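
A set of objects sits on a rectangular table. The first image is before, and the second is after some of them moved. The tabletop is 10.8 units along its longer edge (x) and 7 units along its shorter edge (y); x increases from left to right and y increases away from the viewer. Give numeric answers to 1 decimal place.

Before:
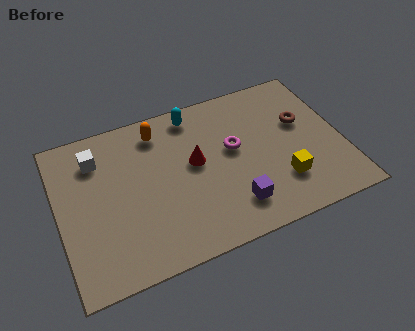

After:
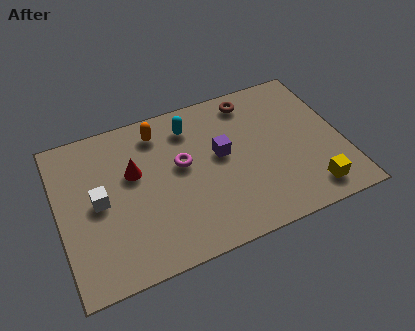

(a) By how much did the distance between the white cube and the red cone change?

-2.3

They were about 3.9 units apart before and 1.6 after — 2.3 units closer together.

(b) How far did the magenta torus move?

2.0

From (6.7, 4.0) to (4.7, 4.0), the magenta torus covered √(2.0² + 0.0²) ≈ 2.0 units.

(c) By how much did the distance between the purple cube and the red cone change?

+0.6

Before: roughly 2.7 units apart; after: 3.3. That's 0.6 units further apart.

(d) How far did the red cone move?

2.3

The red cone moved from about (5.2, 3.9) to (2.9, 4.3), a distance of √(2.3² + 0.4²) ≈ 2.3.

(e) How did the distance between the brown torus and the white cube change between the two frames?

-1.3

They were about 7.9 units apart before and 6.6 after — 1.3 units closer together.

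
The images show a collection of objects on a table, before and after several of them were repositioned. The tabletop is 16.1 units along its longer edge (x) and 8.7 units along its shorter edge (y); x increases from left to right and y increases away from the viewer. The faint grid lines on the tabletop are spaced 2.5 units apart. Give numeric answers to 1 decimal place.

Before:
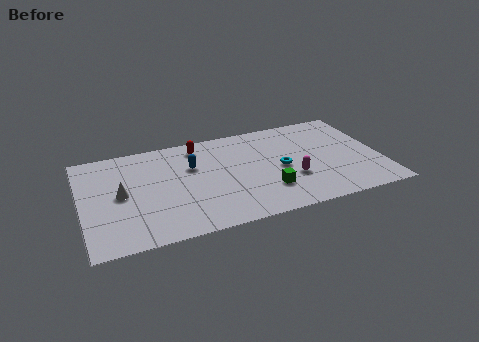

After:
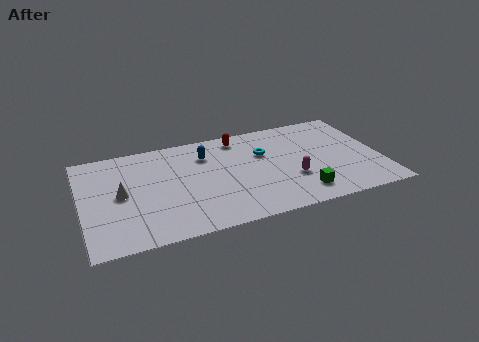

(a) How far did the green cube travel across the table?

1.9

The green cube was near (9.8, 2.4) before and (11.5, 1.6) after, so it travelled √(1.7² + 0.8²) ≈ 1.9 units.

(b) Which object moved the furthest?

the red capsule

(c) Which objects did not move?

the magenta capsule and the white cone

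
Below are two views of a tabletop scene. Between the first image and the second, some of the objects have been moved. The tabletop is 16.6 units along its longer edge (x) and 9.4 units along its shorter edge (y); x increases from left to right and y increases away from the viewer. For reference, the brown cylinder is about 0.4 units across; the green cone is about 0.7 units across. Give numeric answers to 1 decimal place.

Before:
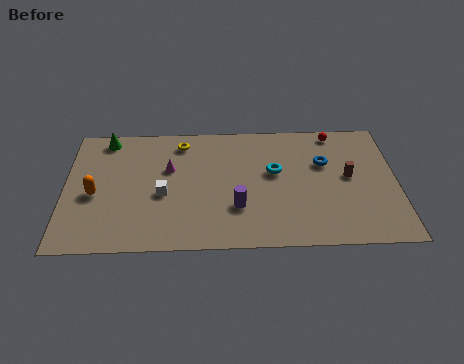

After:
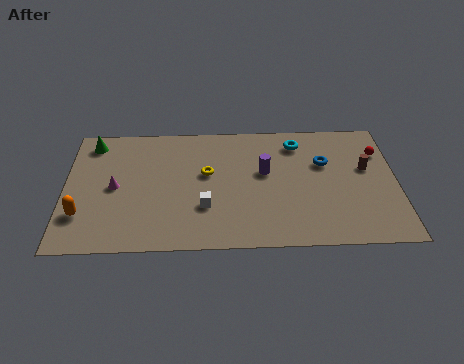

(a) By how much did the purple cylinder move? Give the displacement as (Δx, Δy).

(1.4, 2.6)

The purple cylinder was at about (8.6, 2.9) and moved to about (10.0, 5.5).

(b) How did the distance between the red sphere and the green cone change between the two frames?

+2.9

Before: roughly 11.6 units apart; after: 14.5. That's 2.9 units further apart.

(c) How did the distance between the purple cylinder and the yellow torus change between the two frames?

-2.8

The distance was about 5.7 in the first image and 2.9 in the second, so they moved 2.8 units closer together.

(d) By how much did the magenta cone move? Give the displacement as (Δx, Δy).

(-2.7, -1.3)

The magenta cone started near (5.2, 5.9) and ended near (2.5, 4.6).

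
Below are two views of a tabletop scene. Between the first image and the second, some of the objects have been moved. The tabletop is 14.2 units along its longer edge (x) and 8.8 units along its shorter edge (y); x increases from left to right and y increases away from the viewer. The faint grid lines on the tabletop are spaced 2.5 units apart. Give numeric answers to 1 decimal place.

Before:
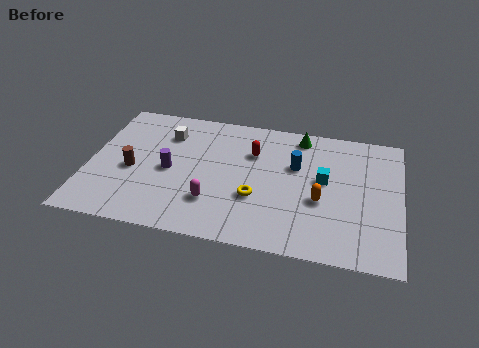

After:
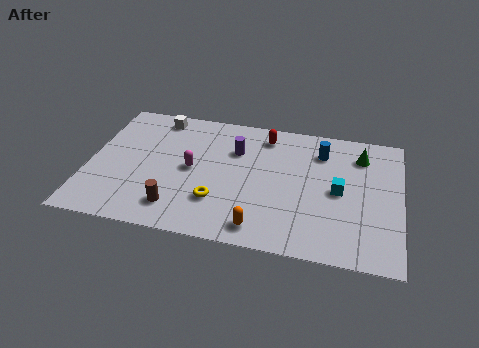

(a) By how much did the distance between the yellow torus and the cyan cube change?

+2.2

They were about 3.5 units apart before and 5.7 after — 2.2 units further apart.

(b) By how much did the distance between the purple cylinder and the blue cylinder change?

-1.9

They were about 5.9 units apart before and 4.0 after — 1.9 units closer together.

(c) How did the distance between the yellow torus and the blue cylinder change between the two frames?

+3.2

They were about 3.0 units apart before and 6.2 after — 3.2 units further apart.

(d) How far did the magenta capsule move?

2.3

The magenta capsule was near (5.8, 2.4) before and (4.7, 4.4) after, so it travelled √(1.1² + 2.0²) ≈ 2.3 units.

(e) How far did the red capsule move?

1.4

The red capsule moved from about (7.4, 6.1) to (7.9, 7.4), a distance of √(0.5² + 1.3²) ≈ 1.4.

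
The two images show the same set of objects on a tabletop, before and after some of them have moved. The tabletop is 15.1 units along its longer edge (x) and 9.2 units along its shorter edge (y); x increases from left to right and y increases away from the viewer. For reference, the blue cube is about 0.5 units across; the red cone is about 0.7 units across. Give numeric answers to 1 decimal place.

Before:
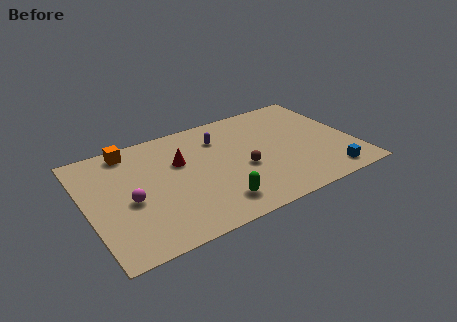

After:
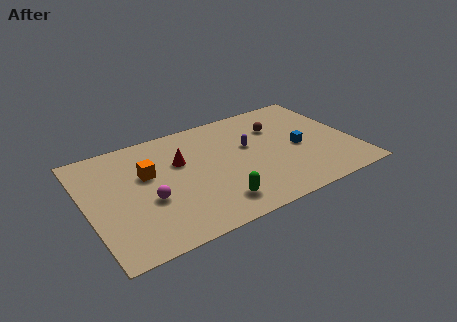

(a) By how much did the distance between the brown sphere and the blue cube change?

-2.7

They were about 5.2 units apart before and 2.5 after — 2.7 units closer together.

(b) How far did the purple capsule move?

2.1

The purple capsule moved from about (7.8, 6.9) to (9.3, 5.5), a distance of √(1.5² + 1.4²) ≈ 2.1.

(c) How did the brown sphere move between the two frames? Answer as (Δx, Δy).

(2.4, 2.7)

The brown sphere started near (8.7, 3.8) and ended near (11.1, 6.5).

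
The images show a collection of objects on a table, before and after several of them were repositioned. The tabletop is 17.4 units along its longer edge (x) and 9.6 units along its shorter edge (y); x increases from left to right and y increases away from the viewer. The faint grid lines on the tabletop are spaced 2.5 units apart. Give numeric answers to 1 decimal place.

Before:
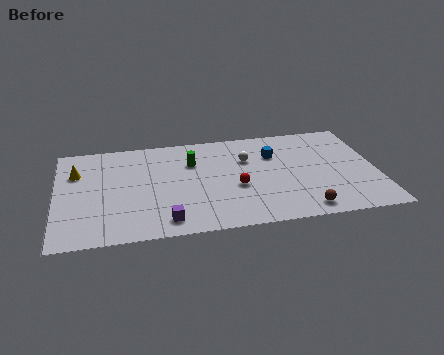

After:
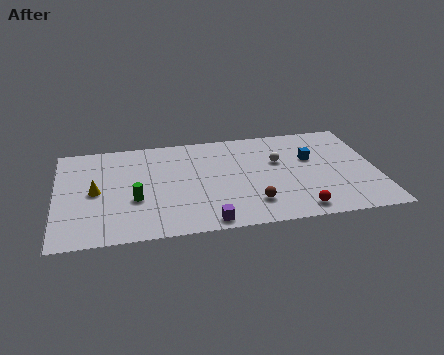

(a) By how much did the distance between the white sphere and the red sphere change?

+2.2

Before: roughly 2.7 units apart; after: 4.9. That's 2.2 units further apart.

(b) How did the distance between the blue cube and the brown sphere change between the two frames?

-0.6

They were about 5.7 units apart before and 5.1 after — 0.6 units closer together.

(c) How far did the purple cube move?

2.3

From (5.8, 1.4) to (8.0, 0.9), the purple cube covered √(2.2² + 0.5²) ≈ 2.3 units.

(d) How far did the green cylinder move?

4.5

The green cylinder was near (7.4, 6.7) before and (4.2, 3.6) after, so it travelled √(3.2² + 3.1²) ≈ 4.5 units.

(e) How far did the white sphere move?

1.8

The white sphere was near (10.4, 6.5) before and (12.1, 6.0) after, so it travelled √(1.7² + 0.5²) ≈ 1.8 units.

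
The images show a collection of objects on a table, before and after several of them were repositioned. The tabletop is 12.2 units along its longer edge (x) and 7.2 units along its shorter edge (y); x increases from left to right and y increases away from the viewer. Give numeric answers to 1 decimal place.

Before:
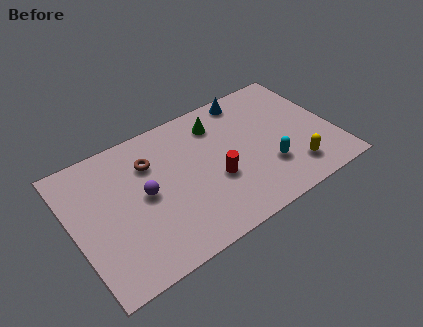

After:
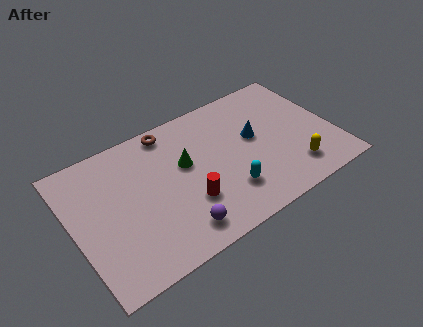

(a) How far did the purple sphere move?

2.7

The purple sphere moved from about (3.3, 3.7) to (4.4, 1.2), a distance of √(1.1² + 2.5²) ≈ 2.7.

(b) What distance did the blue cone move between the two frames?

2.3

The blue cone moved from about (8.7, 6.4) to (8.6, 4.1), a distance of √(0.1² + 2.3²) ≈ 2.3.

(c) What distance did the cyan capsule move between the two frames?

2.0

From (8.9, 2.2) to (6.9, 1.9), the cyan capsule covered √(2.0² + 0.3²) ≈ 2.0 units.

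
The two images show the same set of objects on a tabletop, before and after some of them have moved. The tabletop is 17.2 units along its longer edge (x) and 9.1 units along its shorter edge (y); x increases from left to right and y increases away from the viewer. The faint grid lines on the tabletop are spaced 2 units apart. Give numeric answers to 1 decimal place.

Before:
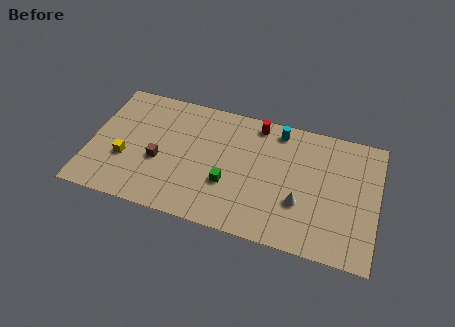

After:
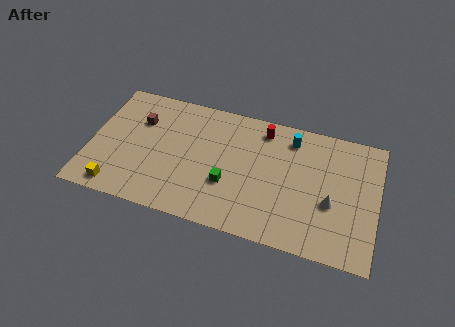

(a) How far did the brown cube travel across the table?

3.0

The brown cube was near (4.2, 3.7) before and (2.8, 6.3) after, so it travelled √(1.4² + 2.6²) ≈ 3.0 units.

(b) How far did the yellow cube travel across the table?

2.2

From (2.2, 3.3) to (1.9, 1.1), the yellow cube covered √(0.3² + 2.2²) ≈ 2.2 units.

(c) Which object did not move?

the green cube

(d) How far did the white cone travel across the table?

1.9

From (12.7, 3.1) to (14.5, 3.6), the white cone covered √(1.8² + 0.5²) ≈ 1.9 units.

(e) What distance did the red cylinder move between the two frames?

0.5

The red cylinder was near (9.8, 8.0) before and (10.2, 7.7) after, so it travelled √(0.4² + 0.3²) ≈ 0.5 units.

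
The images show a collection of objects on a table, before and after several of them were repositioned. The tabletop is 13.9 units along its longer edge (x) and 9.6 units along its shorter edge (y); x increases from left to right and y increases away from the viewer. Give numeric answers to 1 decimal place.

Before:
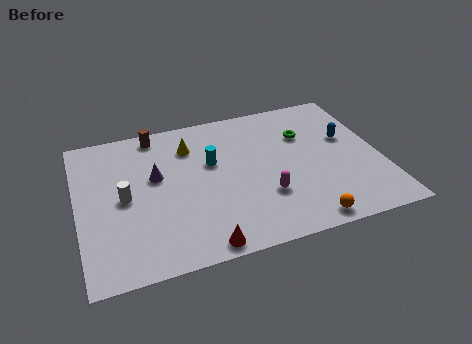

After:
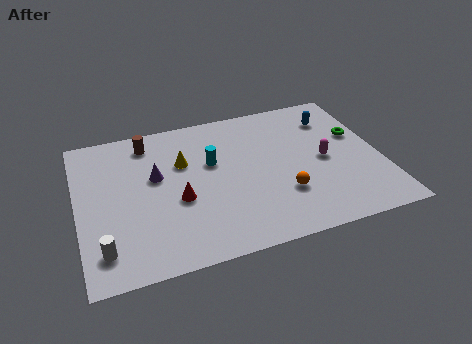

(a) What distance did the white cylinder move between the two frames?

3.1

The white cylinder moved from about (2.1, 4.7) to (1.0, 1.8), a distance of √(1.1² + 2.9²) ≈ 3.1.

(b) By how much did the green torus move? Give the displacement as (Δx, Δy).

(2.4, -0.7)

The green torus was at about (10.6, 6.6) and moved to about (13.0, 5.9).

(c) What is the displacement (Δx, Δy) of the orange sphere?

(-0.8, 2.0)

The orange sphere was at about (10.0, 0.9) and moved to about (9.2, 2.9).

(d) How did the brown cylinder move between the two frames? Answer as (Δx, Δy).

(-0.4, -0.5)

The brown cylinder started near (3.8, 8.6) and ended near (3.4, 8.1).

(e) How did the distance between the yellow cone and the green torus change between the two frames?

+2.8

The distance was about 5.3 in the first image and 8.1 in the second, so they moved 2.8 units further apart.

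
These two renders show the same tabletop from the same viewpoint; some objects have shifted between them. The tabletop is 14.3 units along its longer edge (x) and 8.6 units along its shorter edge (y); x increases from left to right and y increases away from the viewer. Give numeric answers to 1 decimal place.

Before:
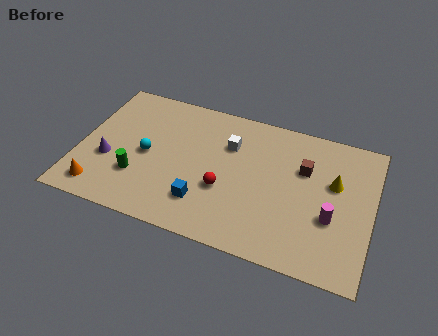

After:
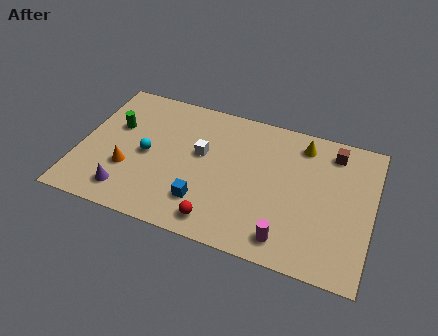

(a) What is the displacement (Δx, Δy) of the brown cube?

(1.3, 1.5)

From the two frames, the brown cube sits at roughly (10.9, 5.7) before and (12.2, 7.2) after.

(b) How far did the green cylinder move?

3.1

The green cylinder was near (3.0, 2.6) before and (1.6, 5.4) after, so it travelled √(1.4² + 2.8²) ≈ 3.1 units.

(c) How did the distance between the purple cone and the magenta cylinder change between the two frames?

-3.1

They were about 10.9 units apart before and 7.8 after — 3.1 units closer together.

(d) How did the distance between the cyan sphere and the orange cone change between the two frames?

-2.0

The distance was about 3.4 in the first image and 1.4 in the second, so they moved 2.0 units closer together.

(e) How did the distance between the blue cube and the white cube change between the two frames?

-1.1

They were about 4.0 units apart before and 2.9 after — 1.1 units closer together.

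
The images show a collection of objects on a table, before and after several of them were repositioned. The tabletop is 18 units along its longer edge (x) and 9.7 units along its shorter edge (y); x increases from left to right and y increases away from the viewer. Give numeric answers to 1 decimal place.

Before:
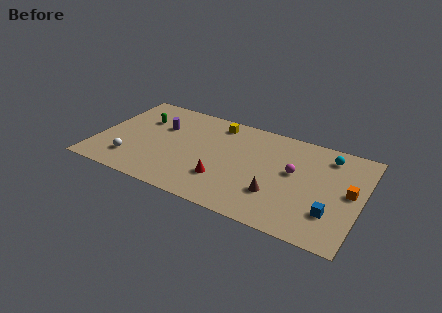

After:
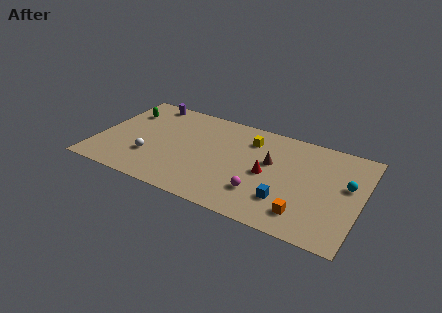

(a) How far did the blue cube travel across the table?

3.0

The blue cube was near (16.2, 2.7) before and (13.2, 2.6) after, so it travelled √(3.0² + 0.1²) ≈ 3.0 units.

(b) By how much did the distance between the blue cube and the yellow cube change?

-4.4

Before: roughly 10.1 units apart; after: 5.7. That's 4.4 units closer together.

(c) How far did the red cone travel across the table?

3.3

The red cone was near (8.9, 2.8) before and (11.7, 4.6) after, so it travelled √(2.8² + 1.8²) ≈ 3.3 units.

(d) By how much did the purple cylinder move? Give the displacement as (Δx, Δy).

(-1.3, 2.3)

The purple cylinder was at about (4.1, 6.4) and moved to about (2.8, 8.7).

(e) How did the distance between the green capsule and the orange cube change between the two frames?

-0.6

Before: roughly 14.6 units apart; after: 14.0. That's 0.6 units closer together.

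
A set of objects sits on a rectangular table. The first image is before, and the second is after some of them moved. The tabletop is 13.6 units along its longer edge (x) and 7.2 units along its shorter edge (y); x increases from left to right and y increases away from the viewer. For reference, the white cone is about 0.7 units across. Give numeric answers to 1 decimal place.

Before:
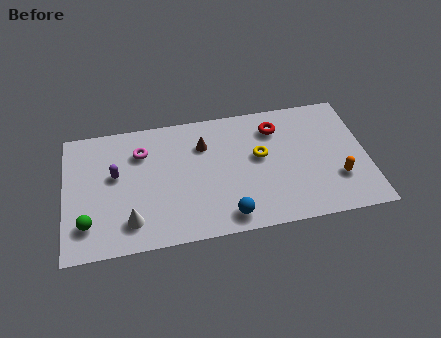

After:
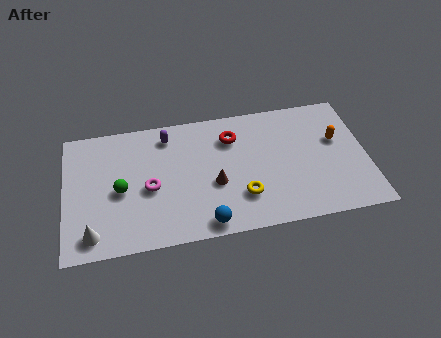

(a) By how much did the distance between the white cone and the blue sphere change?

+0.7

Before: roughly 4.3 units apart; after: 5.0. That's 0.7 units further apart.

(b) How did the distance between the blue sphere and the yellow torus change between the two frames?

-1.4

The distance was about 3.5 in the first image and 2.1 in the second, so they moved 1.4 units closer together.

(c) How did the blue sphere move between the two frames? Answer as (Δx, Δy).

(-1.0, -0.2)

The blue sphere was at about (7.2, 1.0) and moved to about (6.2, 0.8).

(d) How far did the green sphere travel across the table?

2.2

From (1.0, 1.7) to (2.5, 3.3), the green sphere covered √(1.5² + 1.6²) ≈ 2.2 units.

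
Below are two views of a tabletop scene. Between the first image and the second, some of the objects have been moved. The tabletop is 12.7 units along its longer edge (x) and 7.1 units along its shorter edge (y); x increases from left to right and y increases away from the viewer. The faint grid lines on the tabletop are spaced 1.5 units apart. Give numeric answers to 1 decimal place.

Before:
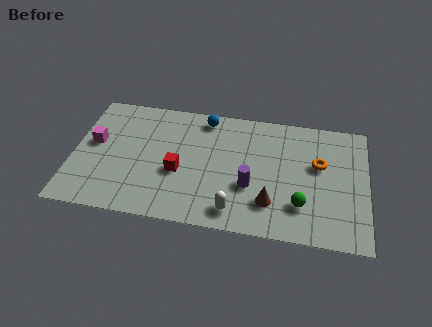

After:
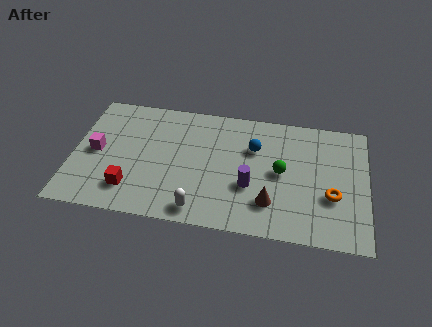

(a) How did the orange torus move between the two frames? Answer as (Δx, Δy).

(0.6, -1.7)

From the two frames, the orange torus sits at roughly (10.6, 4.3) before and (11.2, 2.6) after.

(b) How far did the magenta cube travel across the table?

0.5

From (0.9, 4.0) to (1.0, 3.5), the magenta cube covered √(0.1² + 0.5²) ≈ 0.5 units.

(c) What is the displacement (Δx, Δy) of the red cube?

(-2.0, -1.3)

The red cube was at about (4.6, 2.9) and moved to about (2.6, 1.6).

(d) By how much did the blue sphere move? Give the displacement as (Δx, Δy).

(2.2, -1.4)

From the two frames, the blue sphere sits at roughly (5.6, 6.2) before and (7.8, 4.8) after.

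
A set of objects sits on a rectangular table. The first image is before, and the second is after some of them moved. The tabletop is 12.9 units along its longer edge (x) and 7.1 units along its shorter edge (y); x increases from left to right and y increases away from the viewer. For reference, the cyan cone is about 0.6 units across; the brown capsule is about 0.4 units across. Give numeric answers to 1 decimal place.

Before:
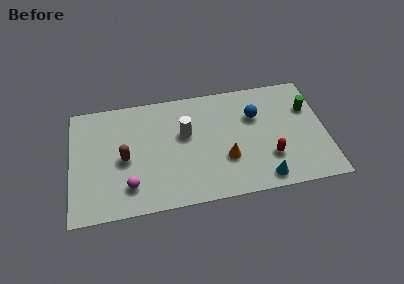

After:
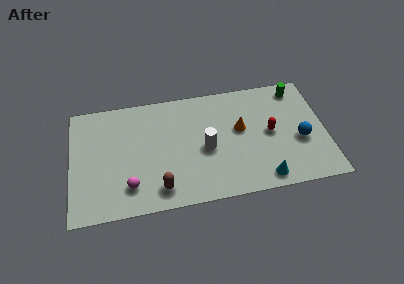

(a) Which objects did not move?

the magenta sphere and the cyan cone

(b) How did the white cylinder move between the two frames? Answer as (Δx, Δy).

(1.0, -1.1)

The white cylinder started near (5.8, 4.3) and ended near (6.8, 3.2).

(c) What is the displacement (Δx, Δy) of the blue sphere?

(2.2, -1.9)

The blue sphere started near (9.4, 4.8) and ended near (11.6, 2.9).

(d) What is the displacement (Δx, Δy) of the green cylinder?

(-0.5, 1.3)

The green cylinder was at about (12.1, 4.8) and moved to about (11.6, 6.1).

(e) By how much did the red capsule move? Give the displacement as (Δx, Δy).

(0.1, 1.5)

The red capsule started near (10.0, 2.1) and ended near (10.1, 3.6).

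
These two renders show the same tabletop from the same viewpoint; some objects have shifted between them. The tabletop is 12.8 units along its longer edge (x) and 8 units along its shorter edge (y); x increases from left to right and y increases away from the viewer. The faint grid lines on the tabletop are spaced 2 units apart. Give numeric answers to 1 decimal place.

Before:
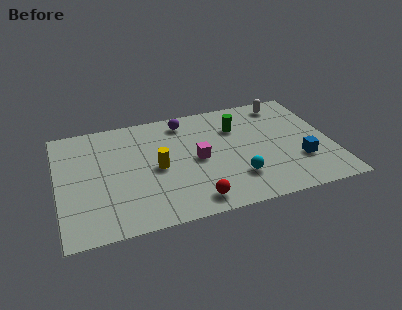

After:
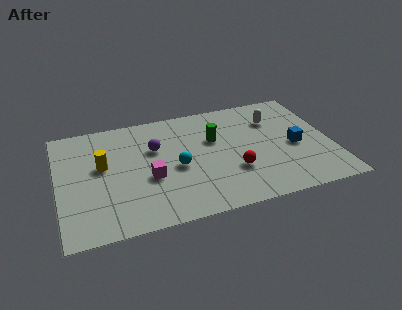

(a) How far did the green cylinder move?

1.3

From (8.5, 5.7) to (7.4, 5.1), the green cylinder covered √(1.1² + 0.6²) ≈ 1.3 units.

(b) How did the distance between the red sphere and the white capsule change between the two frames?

-3.6

The distance was about 7.5 in the first image and 3.9 in the second, so they moved 3.6 units closer together.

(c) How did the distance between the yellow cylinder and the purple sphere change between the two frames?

-0.8

The distance was about 3.4 in the first image and 2.6 in the second, so they moved 0.8 units closer together.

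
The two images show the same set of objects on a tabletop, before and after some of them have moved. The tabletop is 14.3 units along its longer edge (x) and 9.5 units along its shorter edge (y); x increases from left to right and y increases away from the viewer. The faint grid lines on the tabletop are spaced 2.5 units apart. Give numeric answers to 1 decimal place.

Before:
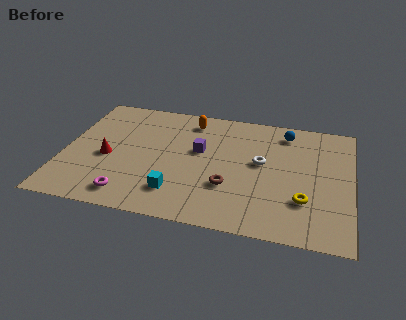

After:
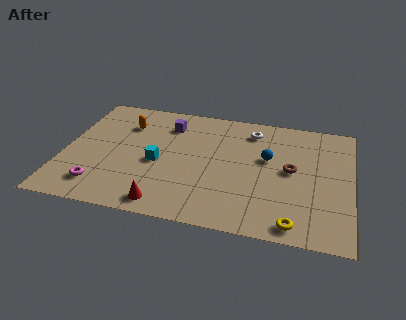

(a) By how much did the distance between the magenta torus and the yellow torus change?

+1.0

The distance was about 8.6 in the first image and 9.6 in the second, so they moved 1.0 units further apart.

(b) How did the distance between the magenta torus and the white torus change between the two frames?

+2.0

Before: roughly 7.4 units apart; after: 9.4. That's 2.0 units further apart.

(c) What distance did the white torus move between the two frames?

2.6

The white torus was near (9.8, 5.3) before and (9.2, 7.8) after, so it travelled √(0.6² + 2.5²) ≈ 2.6 units.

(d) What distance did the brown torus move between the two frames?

3.6

The brown torus moved from about (8.3, 3.1) to (11.3, 5.0), a distance of √(3.0² + 1.9²) ≈ 3.6.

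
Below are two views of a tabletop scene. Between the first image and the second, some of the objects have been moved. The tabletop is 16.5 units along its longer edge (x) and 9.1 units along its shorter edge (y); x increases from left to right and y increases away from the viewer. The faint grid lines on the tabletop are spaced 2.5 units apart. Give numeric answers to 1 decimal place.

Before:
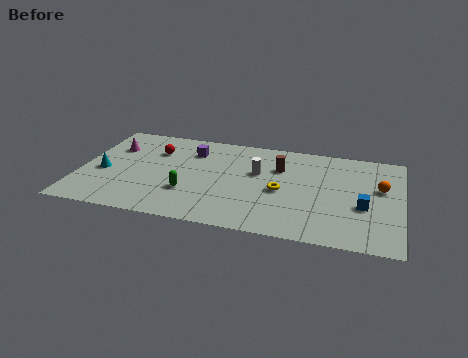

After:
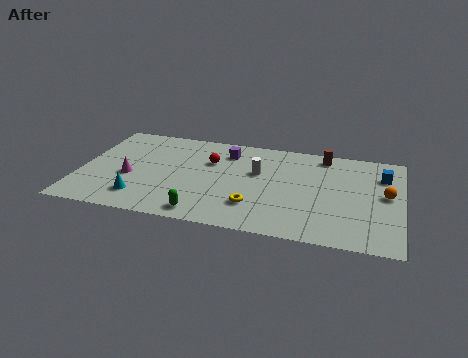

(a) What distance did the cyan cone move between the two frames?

2.9

The cyan cone moved from about (1.2, 3.9) to (3.3, 1.9), a distance of √(2.1² + 2.0²) ≈ 2.9.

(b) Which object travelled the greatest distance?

the blue cube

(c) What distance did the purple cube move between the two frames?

1.8

The purple cube moved from about (5.6, 6.9) to (7.4, 7.2), a distance of √(1.8² + 0.3²) ≈ 1.8.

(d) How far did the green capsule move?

2.0

The green capsule was near (5.7, 2.9) before and (6.6, 1.1) after, so it travelled √(0.9² + 1.8²) ≈ 2.0 units.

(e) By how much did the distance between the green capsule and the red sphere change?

+0.9

They were about 4.1 units apart before and 5.0 after — 0.9 units further apart.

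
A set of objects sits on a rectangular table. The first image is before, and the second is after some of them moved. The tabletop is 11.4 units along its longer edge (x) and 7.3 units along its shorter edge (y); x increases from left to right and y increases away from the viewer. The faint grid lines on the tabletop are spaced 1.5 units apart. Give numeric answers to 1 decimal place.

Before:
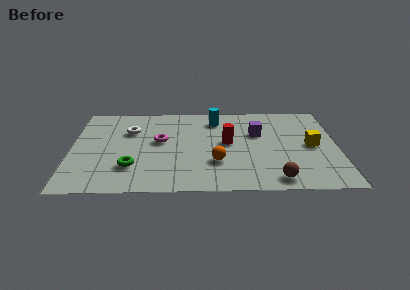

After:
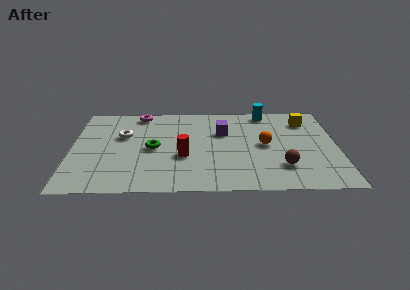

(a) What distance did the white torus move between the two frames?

0.5

From (2.5, 5.0) to (2.2, 4.6), the white torus covered √(0.3² + 0.4²) ≈ 0.5 units.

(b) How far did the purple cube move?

1.5

The purple cube was near (8.0, 4.7) before and (6.5, 4.8) after, so it travelled √(1.5² + 0.1²) ≈ 1.5 units.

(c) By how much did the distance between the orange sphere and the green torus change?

+1.2

They were about 3.6 units apart before and 4.8 after — 1.2 units further apart.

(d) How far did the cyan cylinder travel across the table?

2.3

The cyan cylinder moved from about (6.2, 5.9) to (8.4, 6.5), a distance of √(2.2² + 0.6²) ≈ 2.3.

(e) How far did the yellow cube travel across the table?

2.1

The yellow cube was near (10.3, 3.6) before and (10.1, 5.7) after, so it travelled √(0.2² + 2.1²) ≈ 2.1 units.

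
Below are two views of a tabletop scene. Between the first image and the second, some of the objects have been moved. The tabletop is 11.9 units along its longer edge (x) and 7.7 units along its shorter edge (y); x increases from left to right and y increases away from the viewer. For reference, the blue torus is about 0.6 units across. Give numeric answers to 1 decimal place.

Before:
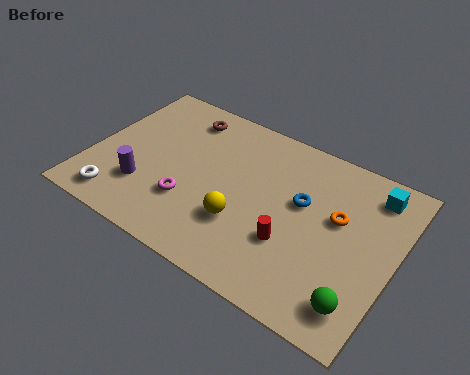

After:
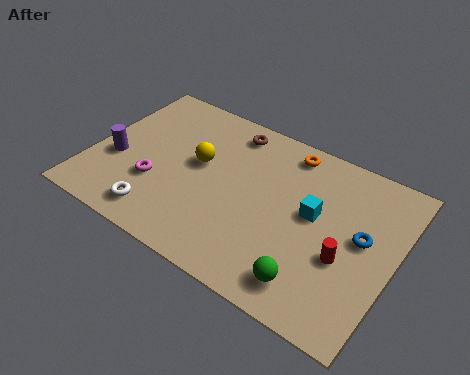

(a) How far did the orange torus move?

3.1

The orange torus was near (9.6, 4.6) before and (7.3, 6.7) after, so it travelled √(2.3² + 2.1²) ≈ 3.1 units.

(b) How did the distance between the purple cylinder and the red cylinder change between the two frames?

+3.3

They were about 5.8 units apart before and 9.1 after — 3.3 units further apart.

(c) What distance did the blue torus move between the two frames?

2.4

The blue torus moved from about (8.2, 4.6) to (10.6, 4.2), a distance of √(2.4² + 0.4²) ≈ 2.4.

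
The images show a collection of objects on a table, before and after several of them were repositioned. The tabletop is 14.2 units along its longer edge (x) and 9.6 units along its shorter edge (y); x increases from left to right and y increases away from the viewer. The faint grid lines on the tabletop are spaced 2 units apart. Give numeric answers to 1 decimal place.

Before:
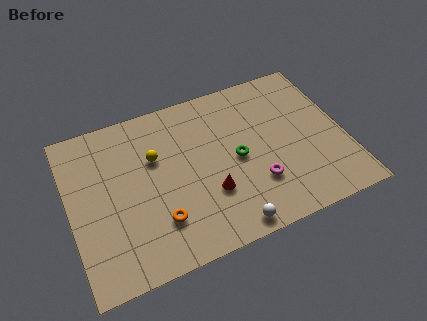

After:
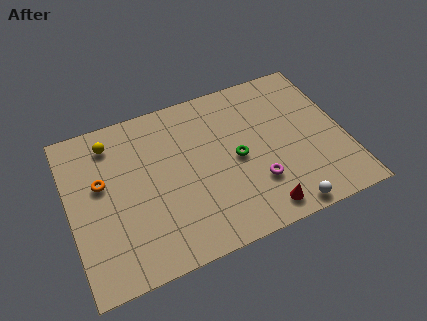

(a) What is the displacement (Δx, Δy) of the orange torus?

(-2.6, 3.2)

The orange torus was at about (4.3, 2.5) and moved to about (1.7, 5.7).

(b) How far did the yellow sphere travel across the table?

2.7

The yellow sphere was near (4.5, 6.2) before and (2.4, 7.9) after, so it travelled √(2.1² + 1.7²) ≈ 2.7 units.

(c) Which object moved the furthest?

the orange torus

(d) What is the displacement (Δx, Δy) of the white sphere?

(2.9, -0.1)

The white sphere was at about (7.7, 0.9) and moved to about (10.6, 0.8).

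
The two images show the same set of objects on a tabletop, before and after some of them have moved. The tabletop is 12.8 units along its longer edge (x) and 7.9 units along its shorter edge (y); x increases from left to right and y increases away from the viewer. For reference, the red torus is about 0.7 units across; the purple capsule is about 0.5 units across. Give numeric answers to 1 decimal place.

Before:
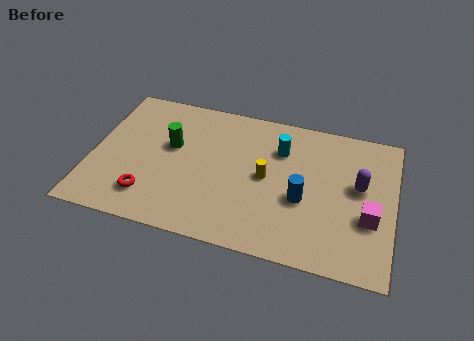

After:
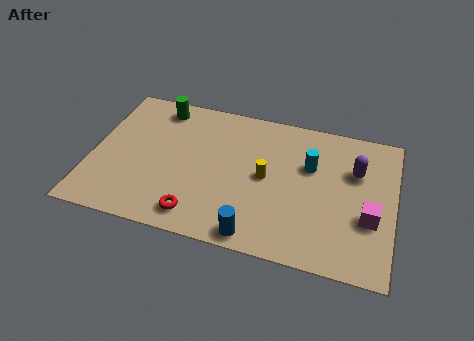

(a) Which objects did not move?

the yellow cylinder and the magenta cube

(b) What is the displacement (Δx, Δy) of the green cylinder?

(-0.7, 2.1)

The green cylinder was at about (3.3, 4.7) and moved to about (2.6, 6.8).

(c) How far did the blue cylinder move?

3.0

The blue cylinder was near (9.0, 3.2) before and (7.2, 0.8) after, so it travelled √(1.8² + 2.4²) ≈ 3.0 units.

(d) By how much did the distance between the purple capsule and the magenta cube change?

+0.8

Before: roughly 1.7 units apart; after: 2.5. That's 0.8 units further apart.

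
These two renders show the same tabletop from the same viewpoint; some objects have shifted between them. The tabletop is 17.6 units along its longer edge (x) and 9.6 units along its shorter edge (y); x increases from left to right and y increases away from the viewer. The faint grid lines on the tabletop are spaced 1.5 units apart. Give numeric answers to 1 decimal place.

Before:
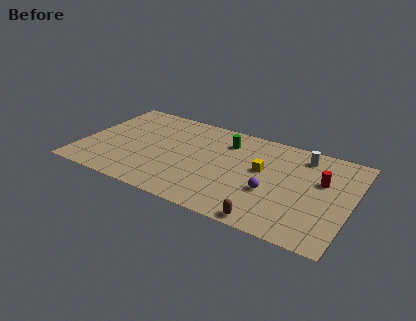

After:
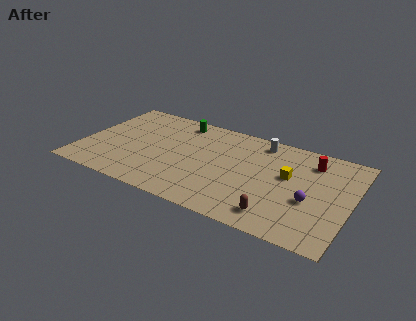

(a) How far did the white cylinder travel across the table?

2.8

The white cylinder was near (14.2, 8.0) before and (11.4, 8.3) after, so it travelled √(2.8² + 0.3²) ≈ 2.8 units.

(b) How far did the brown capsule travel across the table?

0.9

The brown capsule was near (12.8, 0.8) before and (13.2, 1.6) after, so it travelled √(0.4² + 0.8²) ≈ 0.9 units.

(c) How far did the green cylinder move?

3.4

From (9.2, 7.4) to (5.9, 8.3), the green cylinder covered √(3.3² + 0.9²) ≈ 3.4 units.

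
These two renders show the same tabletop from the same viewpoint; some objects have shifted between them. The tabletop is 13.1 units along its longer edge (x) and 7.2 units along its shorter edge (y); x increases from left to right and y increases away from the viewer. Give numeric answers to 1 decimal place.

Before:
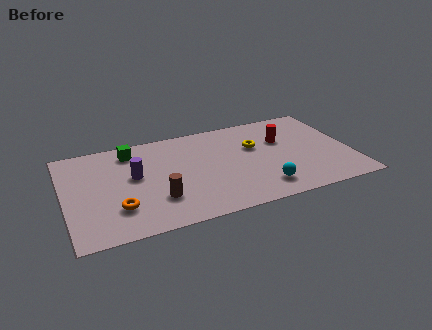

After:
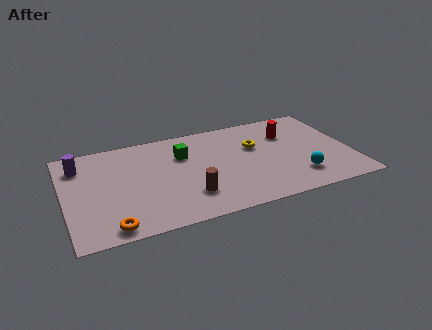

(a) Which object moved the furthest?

the purple cylinder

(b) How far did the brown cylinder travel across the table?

1.4

The brown cylinder moved from about (4.1, 2.1) to (5.5, 1.9), a distance of √(1.4² + 0.2²) ≈ 1.4.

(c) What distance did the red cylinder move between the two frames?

0.5

The red cylinder moved from about (10.1, 4.7) to (10.4, 5.1), a distance of √(0.3² + 0.4²) ≈ 0.5.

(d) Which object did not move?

the yellow torus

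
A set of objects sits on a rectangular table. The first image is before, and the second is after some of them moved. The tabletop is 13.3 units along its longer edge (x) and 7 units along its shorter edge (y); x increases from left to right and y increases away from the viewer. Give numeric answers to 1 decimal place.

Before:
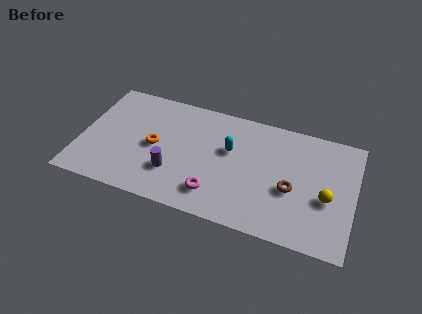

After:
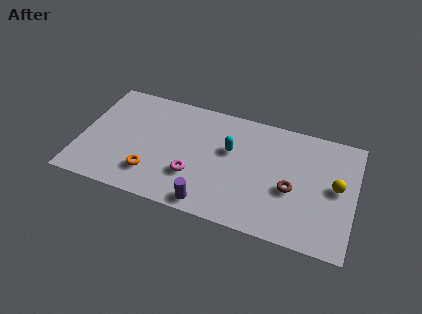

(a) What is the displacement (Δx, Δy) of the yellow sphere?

(0.4, 0.8)

The yellow sphere was at about (12.0, 2.9) and moved to about (12.4, 3.7).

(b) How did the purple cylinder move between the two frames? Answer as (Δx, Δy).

(1.9, -1.3)

From the two frames, the purple cylinder sits at roughly (4.6, 2.1) before and (6.5, 0.8) after.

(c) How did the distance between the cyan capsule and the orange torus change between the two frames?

+0.7

The distance was about 3.7 in the first image and 4.4 in the second, so they moved 0.7 units further apart.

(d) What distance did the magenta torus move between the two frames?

1.3

From (6.7, 1.5) to (5.6, 2.2), the magenta torus covered √(1.1² + 0.7²) ≈ 1.3 units.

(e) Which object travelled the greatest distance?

the purple cylinder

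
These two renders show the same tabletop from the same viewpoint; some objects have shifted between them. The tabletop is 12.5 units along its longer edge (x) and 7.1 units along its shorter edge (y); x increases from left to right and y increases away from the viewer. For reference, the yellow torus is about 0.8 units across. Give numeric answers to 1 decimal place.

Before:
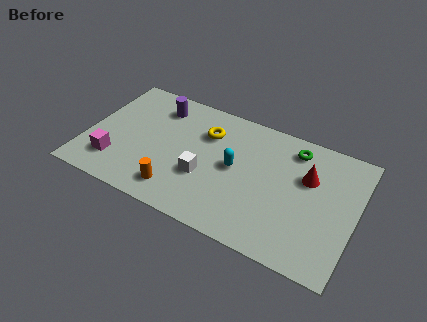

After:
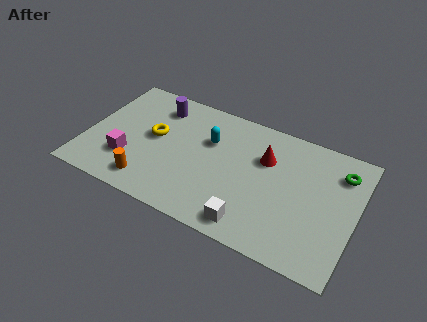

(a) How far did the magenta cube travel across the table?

0.7

The magenta cube was near (1.5, 1.7) before and (2.1, 2.1) after, so it travelled √(0.6² + 0.4²) ≈ 0.7 units.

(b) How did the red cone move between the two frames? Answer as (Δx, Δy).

(-2.0, 0.2)

The red cone was at about (10.2, 4.6) and moved to about (8.2, 4.8).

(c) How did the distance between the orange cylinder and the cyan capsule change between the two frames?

+0.8

Before: roughly 3.4 units apart; after: 4.2. That's 0.8 units further apart.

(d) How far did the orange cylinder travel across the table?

1.3

The orange cylinder moved from about (4.5, 1.3) to (3.2, 1.2), a distance of √(1.3² + 0.1²) ≈ 1.3.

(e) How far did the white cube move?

2.9

The white cube was near (5.6, 2.6) before and (8.0, 1.0) after, so it travelled √(2.4² + 1.6²) ≈ 2.9 units.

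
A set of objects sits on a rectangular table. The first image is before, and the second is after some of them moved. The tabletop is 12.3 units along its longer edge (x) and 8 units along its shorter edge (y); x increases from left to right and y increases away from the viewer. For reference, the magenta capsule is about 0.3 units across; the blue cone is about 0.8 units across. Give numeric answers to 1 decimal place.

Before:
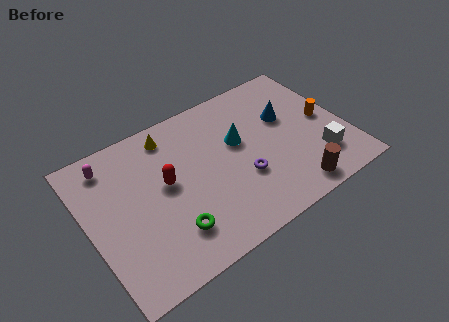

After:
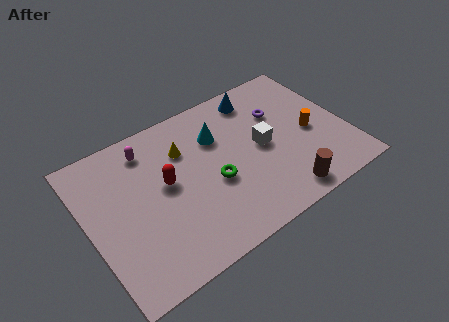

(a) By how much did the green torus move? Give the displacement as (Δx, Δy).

(2.3, 1.4)

The green torus started near (3.5, 1.9) and ended near (5.8, 3.3).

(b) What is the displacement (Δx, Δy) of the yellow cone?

(0.5, -1.1)

From the two frames, the yellow cone sits at roughly (4.3, 6.8) before and (4.8, 5.7) after.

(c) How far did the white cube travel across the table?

3.1

The white cube moved from about (10.7, 2.0) to (8.3, 4.0), a distance of √(2.4² + 2.0²) ≈ 3.1.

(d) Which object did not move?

the red capsule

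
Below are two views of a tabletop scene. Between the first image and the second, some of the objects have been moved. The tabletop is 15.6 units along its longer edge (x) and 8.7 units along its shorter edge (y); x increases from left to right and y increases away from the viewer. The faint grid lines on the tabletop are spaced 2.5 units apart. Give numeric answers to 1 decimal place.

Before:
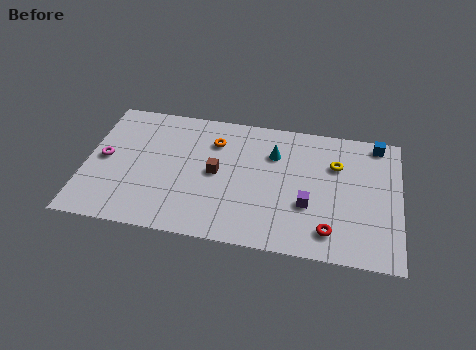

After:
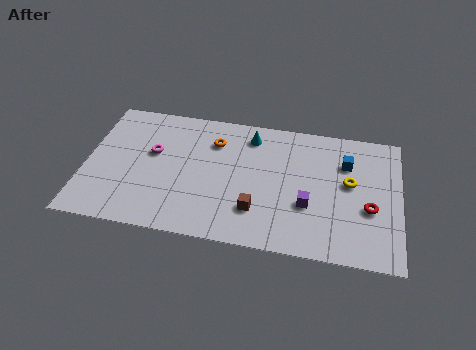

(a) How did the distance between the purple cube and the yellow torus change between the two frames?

-0.5

The distance was about 3.2 in the first image and 2.7 in the second, so they moved 0.5 units closer together.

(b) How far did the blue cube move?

2.2

The blue cube was near (14.4, 7.8) before and (12.9, 6.2) after, so it travelled √(1.5² + 1.6²) ≈ 2.2 units.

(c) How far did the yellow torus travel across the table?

1.3

The yellow torus was near (12.4, 6.0) before and (13.1, 4.9) after, so it travelled √(0.7² + 1.1²) ≈ 1.3 units.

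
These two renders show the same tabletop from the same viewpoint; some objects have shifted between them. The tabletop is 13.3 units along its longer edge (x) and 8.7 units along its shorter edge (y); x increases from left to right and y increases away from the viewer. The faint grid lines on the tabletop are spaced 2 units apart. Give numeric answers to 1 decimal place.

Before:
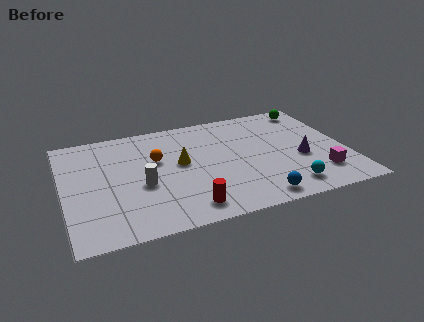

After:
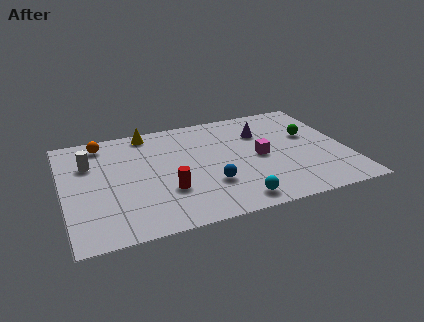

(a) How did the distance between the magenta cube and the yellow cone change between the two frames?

-0.7

Before: roughly 6.9 units apart; after: 6.2. That's 0.7 units closer together.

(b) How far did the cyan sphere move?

2.5

The cyan sphere was near (10.2, 1.4) before and (7.7, 1.1) after, so it travelled √(2.5² + 0.3²) ≈ 2.5 units.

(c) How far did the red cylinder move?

1.7

From (5.5, 1.3) to (4.7, 2.8), the red cylinder covered √(0.8² + 1.5²) ≈ 1.7 units.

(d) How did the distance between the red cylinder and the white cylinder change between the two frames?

+1.7

They were about 3.0 units apart before and 4.7 after — 1.7 units further apart.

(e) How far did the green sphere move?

2.3

The green sphere was near (12.1, 7.6) before and (11.7, 5.3) after, so it travelled √(0.4² + 2.3²) ≈ 2.3 units.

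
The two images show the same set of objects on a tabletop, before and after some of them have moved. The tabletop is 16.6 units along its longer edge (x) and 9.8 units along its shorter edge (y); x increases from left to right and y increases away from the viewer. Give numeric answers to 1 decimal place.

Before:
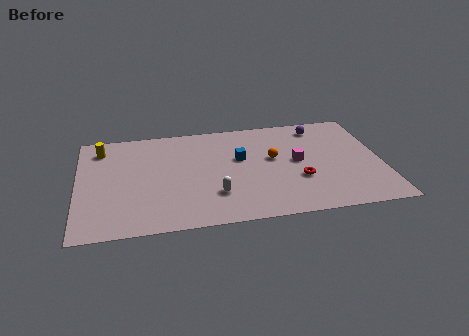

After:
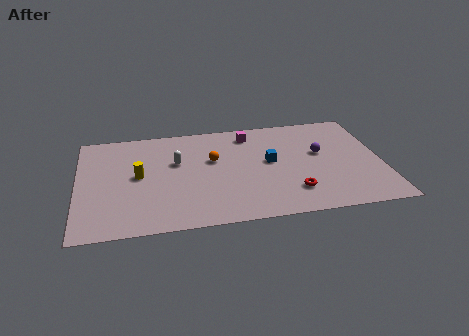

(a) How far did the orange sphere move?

3.3

The orange sphere was near (10.7, 5.6) before and (7.4, 6.0) after, so it travelled √(3.3² + 0.4²) ≈ 3.3 units.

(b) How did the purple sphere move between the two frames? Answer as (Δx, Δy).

(-0.1, -2.6)

From the two frames, the purple sphere sits at roughly (13.4, 8.3) before and (13.3, 5.7) after.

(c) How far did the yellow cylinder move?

3.5

From (1.3, 8.0) to (3.3, 5.1), the yellow cylinder covered √(2.0² + 2.9²) ≈ 3.5 units.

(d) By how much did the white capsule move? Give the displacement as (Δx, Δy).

(-2.0, 3.4)

The white capsule started near (7.4, 2.7) and ended near (5.4, 6.1).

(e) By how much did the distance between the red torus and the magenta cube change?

+4.6

The distance was about 1.7 in the first image and 6.3 in the second, so they moved 4.6 units further apart.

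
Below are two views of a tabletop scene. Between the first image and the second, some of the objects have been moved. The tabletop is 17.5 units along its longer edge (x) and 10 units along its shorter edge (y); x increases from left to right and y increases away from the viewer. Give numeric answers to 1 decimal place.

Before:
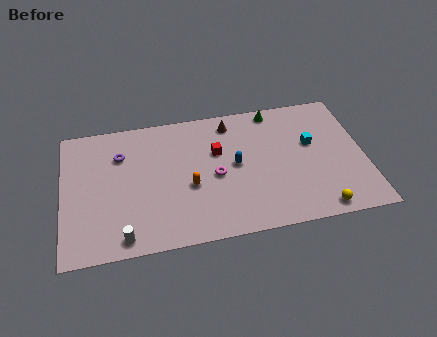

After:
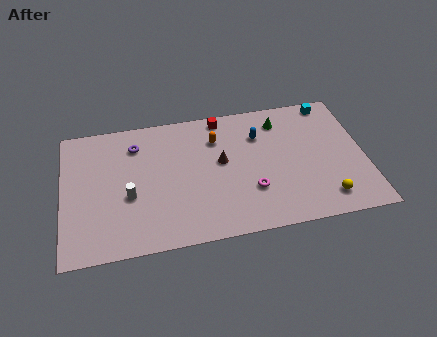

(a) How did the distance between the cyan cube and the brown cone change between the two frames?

+2.2

The distance was about 5.2 in the first image and 7.4 in the second, so they moved 2.2 units further apart.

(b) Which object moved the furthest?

the orange capsule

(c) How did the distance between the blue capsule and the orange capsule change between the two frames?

-0.4

Before: roughly 2.9 units apart; after: 2.5. That's 0.4 units closer together.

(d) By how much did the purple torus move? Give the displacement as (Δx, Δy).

(0.9, 0.6)

From the two frames, the purple torus sits at roughly (3.4, 7.2) before and (4.3, 7.8) after.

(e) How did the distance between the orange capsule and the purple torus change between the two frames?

-0.3

The distance was about 5.0 in the first image and 4.7 in the second, so they moved 0.3 units closer together.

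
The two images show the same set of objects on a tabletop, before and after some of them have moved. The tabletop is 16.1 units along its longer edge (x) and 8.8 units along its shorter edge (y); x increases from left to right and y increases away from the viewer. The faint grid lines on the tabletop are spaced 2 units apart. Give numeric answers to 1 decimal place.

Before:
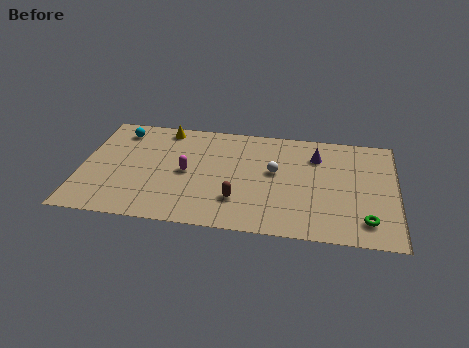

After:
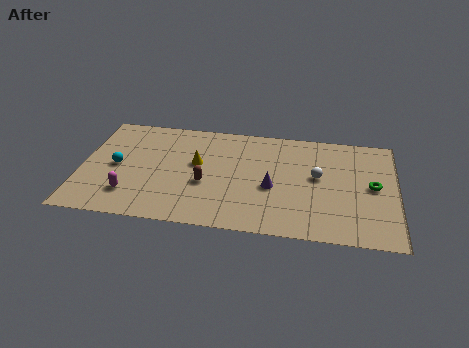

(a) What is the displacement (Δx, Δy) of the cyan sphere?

(0.0, -3.0)

The cyan sphere started near (1.8, 7.3) and ended near (1.8, 4.3).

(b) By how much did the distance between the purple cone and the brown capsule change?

-2.3

They were about 5.7 units apart before and 3.4 after — 2.3 units closer together.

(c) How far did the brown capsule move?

2.0

From (8.1, 2.4) to (6.4, 3.5), the brown capsule covered √(1.7² + 1.1²) ≈ 2.0 units.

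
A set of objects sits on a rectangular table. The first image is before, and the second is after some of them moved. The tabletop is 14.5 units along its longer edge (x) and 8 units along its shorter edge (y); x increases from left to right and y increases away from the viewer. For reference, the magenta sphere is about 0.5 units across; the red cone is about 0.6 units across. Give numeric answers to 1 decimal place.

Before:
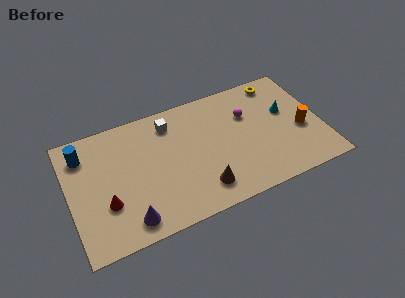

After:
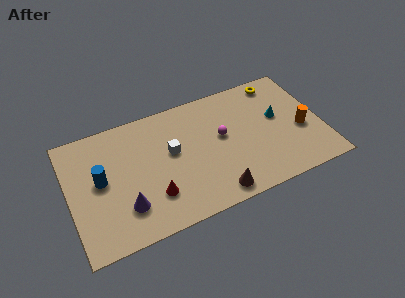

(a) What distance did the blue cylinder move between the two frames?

2.2

The blue cylinder was near (1.0, 6.3) before and (1.8, 4.3) after, so it travelled √(0.8² + 2.0²) ≈ 2.2 units.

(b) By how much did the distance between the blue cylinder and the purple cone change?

-3.0

They were about 5.5 units apart before and 2.5 after — 3.0 units closer together.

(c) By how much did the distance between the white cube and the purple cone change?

-2.2

The distance was about 6.0 in the first image and 3.8 in the second, so they moved 2.2 units closer together.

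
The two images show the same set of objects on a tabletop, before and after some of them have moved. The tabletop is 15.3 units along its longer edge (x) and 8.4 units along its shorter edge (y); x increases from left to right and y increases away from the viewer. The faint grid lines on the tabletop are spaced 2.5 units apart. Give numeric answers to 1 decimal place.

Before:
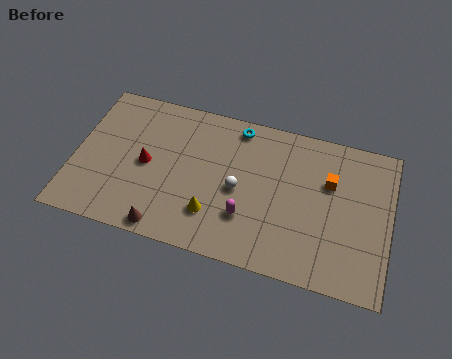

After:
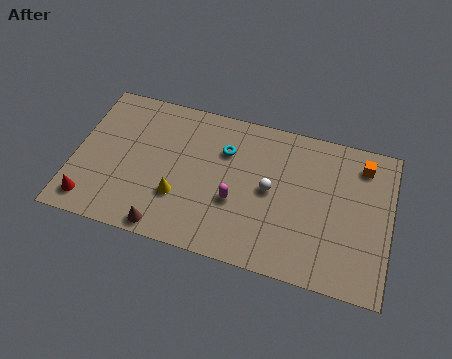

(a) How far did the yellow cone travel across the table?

1.8

The yellow cone moved from about (6.9, 2.2) to (5.2, 2.7), a distance of √(1.7² + 0.5²) ≈ 1.8.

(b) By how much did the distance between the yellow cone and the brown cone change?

-0.6

They were about 2.6 units apart before and 2.0 after — 0.6 units closer together.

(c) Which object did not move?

the brown cone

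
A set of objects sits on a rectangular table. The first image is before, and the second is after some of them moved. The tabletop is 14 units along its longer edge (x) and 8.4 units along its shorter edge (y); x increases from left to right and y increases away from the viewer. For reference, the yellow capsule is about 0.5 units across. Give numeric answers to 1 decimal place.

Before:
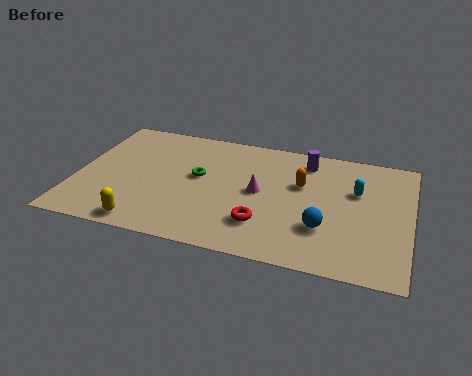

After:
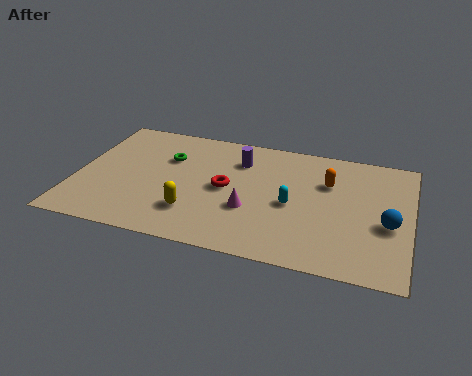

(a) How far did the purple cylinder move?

2.9

The purple cylinder moved from about (9.5, 7.0) to (6.7, 6.3), a distance of √(2.8² + 0.7²) ≈ 2.9.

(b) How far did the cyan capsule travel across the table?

3.1

From (11.7, 5.4) to (9.1, 3.8), the cyan capsule covered √(2.6² + 1.6²) ≈ 3.1 units.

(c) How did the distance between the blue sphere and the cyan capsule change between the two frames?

+1.0

The distance was about 3.0 in the first image and 4.0 in the second, so they moved 1.0 units further apart.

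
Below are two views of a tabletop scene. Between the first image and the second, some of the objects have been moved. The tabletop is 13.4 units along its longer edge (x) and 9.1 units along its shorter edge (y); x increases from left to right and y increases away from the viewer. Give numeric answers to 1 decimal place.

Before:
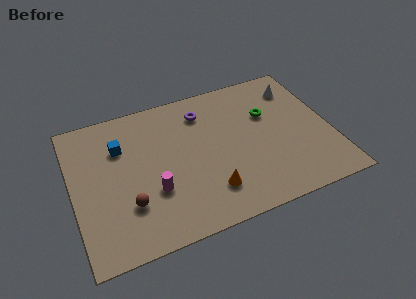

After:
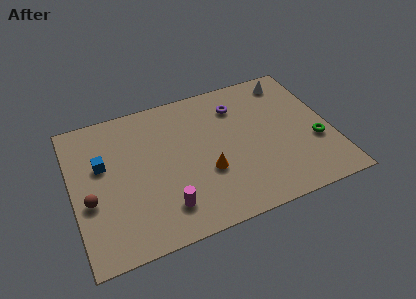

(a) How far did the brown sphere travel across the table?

2.1

The brown sphere was near (2.7, 2.7) before and (0.8, 3.6) after, so it travelled √(1.9² + 0.9²) ≈ 2.1 units.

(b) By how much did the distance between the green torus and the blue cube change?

+3.4

Before: roughly 7.7 units apart; after: 11.1. That's 3.4 units further apart.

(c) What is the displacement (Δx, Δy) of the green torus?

(2.2, -2.6)

From the two frames, the green torus sits at roughly (10.3, 5.9) before and (12.5, 3.3) after.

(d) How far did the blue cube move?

1.3

The blue cube was near (2.6, 6.4) before and (1.6, 5.6) after, so it travelled √(1.0² + 0.8²) ≈ 1.3 units.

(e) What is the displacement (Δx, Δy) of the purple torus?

(1.8, -0.2)

The purple torus started near (7.0, 7.2) and ended near (8.8, 7.0).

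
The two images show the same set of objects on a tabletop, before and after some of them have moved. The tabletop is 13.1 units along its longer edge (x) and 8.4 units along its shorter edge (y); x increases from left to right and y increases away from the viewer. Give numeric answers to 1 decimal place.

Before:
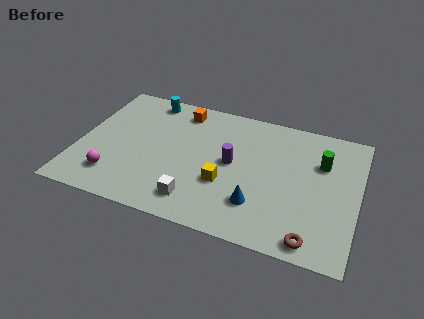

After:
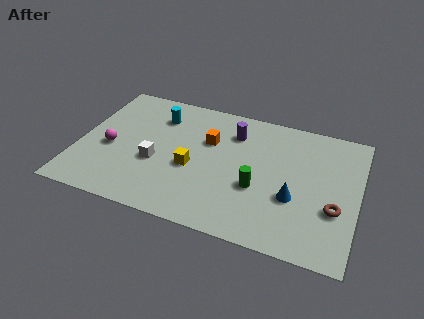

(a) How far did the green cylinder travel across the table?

3.8

The green cylinder moved from about (11.3, 5.7) to (8.5, 3.2), a distance of √(2.8² + 2.5²) ≈ 3.8.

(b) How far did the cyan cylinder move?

1.2

The cyan cylinder was near (2.9, 7.4) before and (3.5, 6.4) after, so it travelled √(0.6² + 1.0²) ≈ 1.2 units.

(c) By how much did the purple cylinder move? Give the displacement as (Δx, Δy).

(-0.1, 2.0)

The purple cylinder was at about (7.2, 4.4) and moved to about (7.1, 6.4).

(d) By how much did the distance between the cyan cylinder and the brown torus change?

-1.3

They were about 10.5 units apart before and 9.2 after — 1.3 units closer together.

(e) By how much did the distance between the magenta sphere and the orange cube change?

-1.0

They were about 5.9 units apart before and 4.9 after — 1.0 units closer together.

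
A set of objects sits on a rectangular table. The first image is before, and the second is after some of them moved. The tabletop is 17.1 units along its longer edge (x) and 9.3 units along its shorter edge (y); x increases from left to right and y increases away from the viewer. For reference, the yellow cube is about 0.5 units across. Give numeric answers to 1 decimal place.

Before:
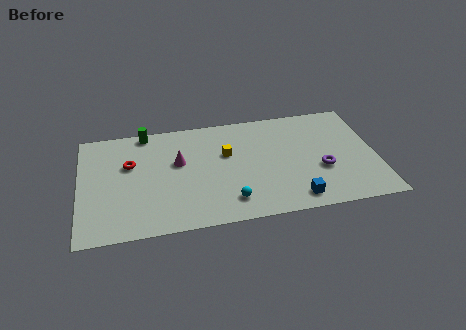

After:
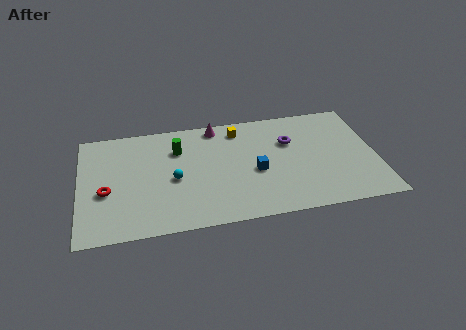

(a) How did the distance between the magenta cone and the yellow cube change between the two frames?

-1.4

Before: roughly 2.8 units apart; after: 1.4. That's 1.4 units closer together.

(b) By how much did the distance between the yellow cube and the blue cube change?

-1.9

They were about 5.8 units apart before and 3.9 after — 1.9 units closer together.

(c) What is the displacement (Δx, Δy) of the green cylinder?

(1.8, -1.8)

The green cylinder started near (3.9, 8.5) and ended near (5.7, 6.7).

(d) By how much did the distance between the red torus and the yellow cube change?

+3.2

The distance was about 5.6 in the first image and 8.8 in the second, so they moved 3.2 units further apart.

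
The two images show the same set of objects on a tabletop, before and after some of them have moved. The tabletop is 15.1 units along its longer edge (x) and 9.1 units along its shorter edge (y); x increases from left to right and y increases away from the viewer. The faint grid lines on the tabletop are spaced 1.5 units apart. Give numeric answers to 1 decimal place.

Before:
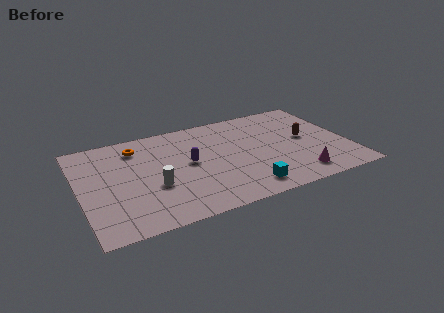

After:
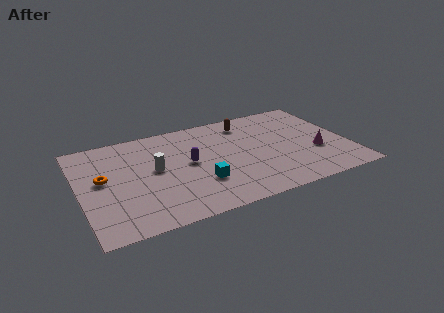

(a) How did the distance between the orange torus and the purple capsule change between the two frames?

+1.1

Before: roughly 3.7 units apart; after: 4.8. That's 1.1 units further apart.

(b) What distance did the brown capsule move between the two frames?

4.1

The brown capsule was near (12.8, 4.8) before and (9.7, 7.5) after, so it travelled √(3.1² + 2.7²) ≈ 4.1 units.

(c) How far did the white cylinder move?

1.5

The white cylinder was near (4.0, 3.4) before and (4.2, 4.9) after, so it travelled √(0.2² + 1.5²) ≈ 1.5 units.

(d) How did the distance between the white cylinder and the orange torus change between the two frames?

-1.0

They were about 3.9 units apart before and 2.9 after — 1.0 units closer together.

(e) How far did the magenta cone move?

2.2

The magenta cone was near (11.9, 1.5) before and (13.2, 3.3) after, so it travelled √(1.3² + 1.8²) ≈ 2.2 units.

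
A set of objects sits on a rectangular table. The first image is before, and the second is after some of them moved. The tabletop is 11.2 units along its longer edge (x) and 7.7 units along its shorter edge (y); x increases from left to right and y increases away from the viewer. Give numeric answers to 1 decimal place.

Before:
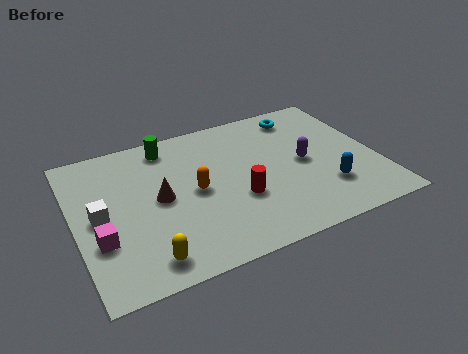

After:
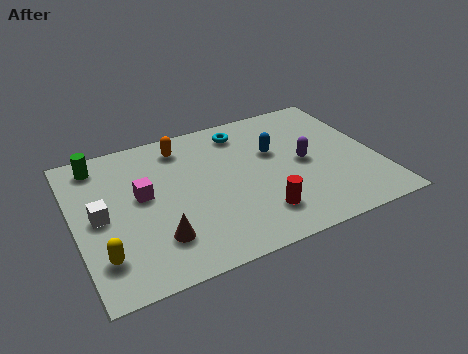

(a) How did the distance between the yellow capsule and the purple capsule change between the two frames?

+1.2

They were about 6.8 units apart before and 8.0 after — 1.2 units further apart.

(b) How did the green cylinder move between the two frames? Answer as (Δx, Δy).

(-2.6, 0.0)

The green cylinder was at about (3.7, 6.6) and moved to about (1.1, 6.6).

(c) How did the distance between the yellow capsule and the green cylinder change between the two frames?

-0.9

Before: roughly 5.7 units apart; after: 4.8. That's 0.9 units closer together.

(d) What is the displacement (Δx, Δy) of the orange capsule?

(-0.2, 2.6)

The orange capsule was at about (4.4, 3.8) and moved to about (4.2, 6.4).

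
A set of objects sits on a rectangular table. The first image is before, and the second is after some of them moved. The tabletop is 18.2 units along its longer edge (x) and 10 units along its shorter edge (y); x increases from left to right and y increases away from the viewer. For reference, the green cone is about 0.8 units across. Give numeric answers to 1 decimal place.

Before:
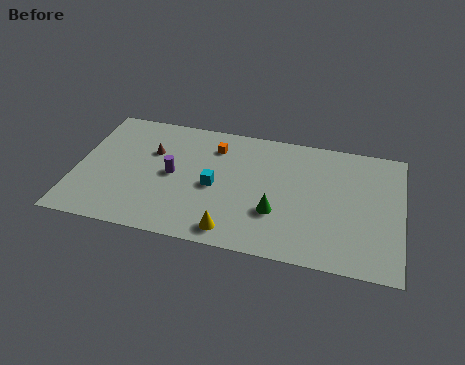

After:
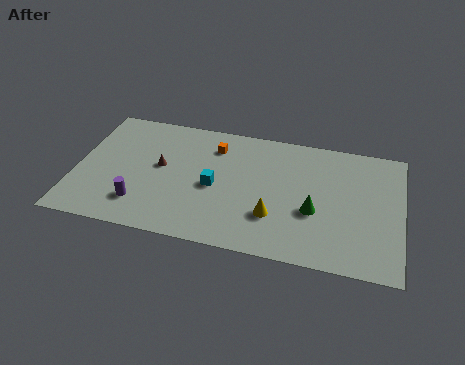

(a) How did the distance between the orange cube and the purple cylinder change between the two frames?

+3.1

They were about 3.6 units apart before and 6.7 after — 3.1 units further apart.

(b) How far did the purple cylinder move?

3.1

From (5.4, 5.0) to (3.8, 2.3), the purple cylinder covered √(1.6² + 2.7²) ≈ 3.1 units.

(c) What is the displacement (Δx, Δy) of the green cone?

(2.1, 0.6)

From the two frames, the green cone sits at roughly (11.3, 3.3) before and (13.4, 3.9) after.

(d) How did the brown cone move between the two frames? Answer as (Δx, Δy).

(0.6, -1.1)

The brown cone was at about (4.1, 6.6) and moved to about (4.7, 5.5).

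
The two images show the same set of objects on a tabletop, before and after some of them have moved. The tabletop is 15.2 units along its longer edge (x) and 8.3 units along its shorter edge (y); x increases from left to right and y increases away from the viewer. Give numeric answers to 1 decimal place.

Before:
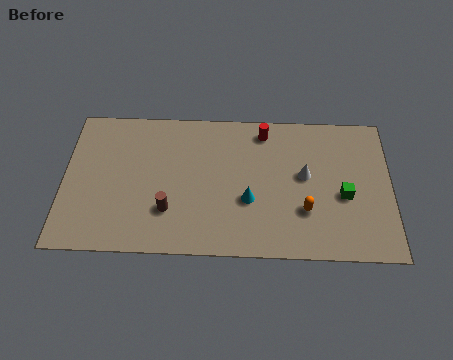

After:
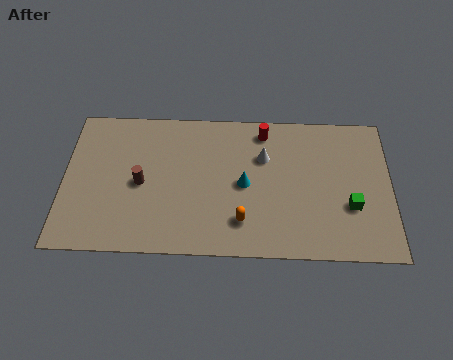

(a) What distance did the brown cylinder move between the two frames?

2.0

The brown cylinder was near (4.9, 2.4) before and (3.6, 3.9) after, so it travelled √(1.3² + 1.5²) ≈ 2.0 units.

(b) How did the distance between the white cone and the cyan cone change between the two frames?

-1.2

They were about 3.0 units apart before and 1.8 after — 1.2 units closer together.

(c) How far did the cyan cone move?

0.9

From (8.6, 3.1) to (8.4, 4.0), the cyan cone covered √(0.2² + 0.9²) ≈ 0.9 units.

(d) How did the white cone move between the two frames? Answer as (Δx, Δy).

(-1.9, 1.0)

The white cone started near (11.2, 4.6) and ended near (9.3, 5.6).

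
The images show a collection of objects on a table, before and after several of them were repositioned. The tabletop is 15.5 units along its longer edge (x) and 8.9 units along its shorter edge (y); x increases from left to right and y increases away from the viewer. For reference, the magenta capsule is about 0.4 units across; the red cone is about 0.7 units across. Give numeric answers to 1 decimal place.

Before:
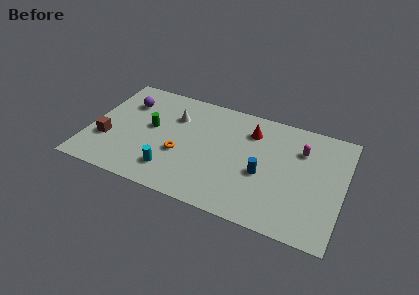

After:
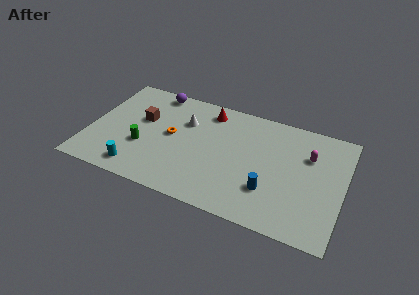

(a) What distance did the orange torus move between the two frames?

1.5

The orange torus moved from about (5.7, 3.4) to (5.0, 4.7), a distance of √(0.7² + 1.3²) ≈ 1.5.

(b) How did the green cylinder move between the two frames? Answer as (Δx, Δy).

(-0.3, -1.7)

The green cylinder was at about (3.7, 4.9) and moved to about (3.4, 3.2).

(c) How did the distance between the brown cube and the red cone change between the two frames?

-4.9

The distance was about 9.3 in the first image and 4.4 in the second, so they moved 4.9 units closer together.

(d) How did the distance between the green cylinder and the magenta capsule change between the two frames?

+1.1

The distance was about 9.2 in the first image and 10.3 in the second, so they moved 1.1 units further apart.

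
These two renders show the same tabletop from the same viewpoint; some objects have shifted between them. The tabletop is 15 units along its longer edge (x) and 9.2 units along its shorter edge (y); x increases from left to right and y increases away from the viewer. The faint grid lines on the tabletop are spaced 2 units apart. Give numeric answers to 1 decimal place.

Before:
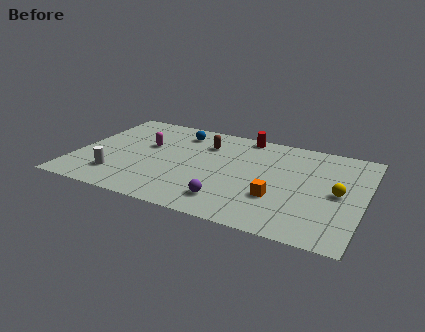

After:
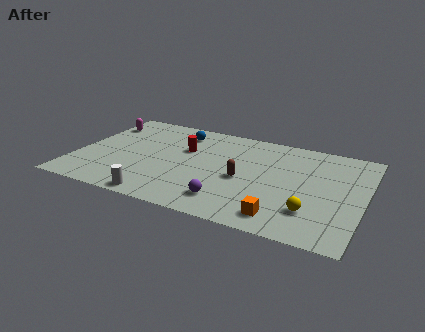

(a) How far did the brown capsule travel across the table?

3.5

The brown capsule moved from about (6.5, 6.8) to (8.8, 4.1), a distance of √(2.3² + 2.7²) ≈ 3.5.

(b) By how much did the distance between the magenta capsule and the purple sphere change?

+3.1

The distance was about 6.1 in the first image and 9.2 in the second, so they moved 3.1 units further apart.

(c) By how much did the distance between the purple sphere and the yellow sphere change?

-1.8

Before: roughly 6.0 units apart; after: 4.2. That's 1.8 units closer together.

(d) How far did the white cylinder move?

2.7

The white cylinder was near (2.4, 2.1) before and (4.8, 0.8) after, so it travelled √(2.4² + 1.3²) ≈ 2.7 units.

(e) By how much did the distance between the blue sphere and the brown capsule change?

+3.4

They were about 1.7 units apart before and 5.1 after — 3.4 units further apart.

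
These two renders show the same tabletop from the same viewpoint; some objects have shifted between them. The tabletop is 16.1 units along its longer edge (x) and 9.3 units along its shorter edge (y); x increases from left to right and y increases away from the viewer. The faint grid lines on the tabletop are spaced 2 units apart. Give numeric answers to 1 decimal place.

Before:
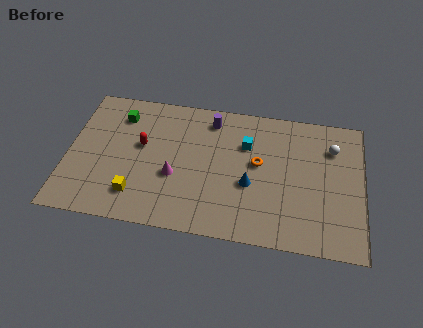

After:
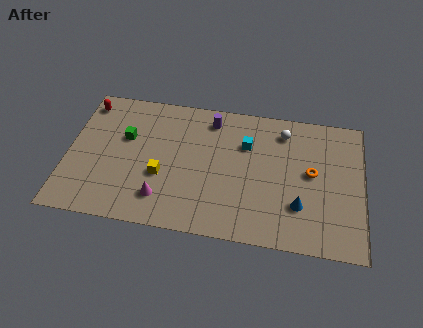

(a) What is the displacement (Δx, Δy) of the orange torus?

(2.9, -0.2)

The orange torus started near (10.4, 5.2) and ended near (13.3, 5.0).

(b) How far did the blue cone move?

2.9

From (10.0, 3.7) to (12.7, 2.7), the blue cone covered √(2.7² + 1.0²) ≈ 2.9 units.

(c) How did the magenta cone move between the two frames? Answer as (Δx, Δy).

(-0.6, -1.6)

The magenta cone started near (5.9, 3.6) and ended near (5.3, 2.0).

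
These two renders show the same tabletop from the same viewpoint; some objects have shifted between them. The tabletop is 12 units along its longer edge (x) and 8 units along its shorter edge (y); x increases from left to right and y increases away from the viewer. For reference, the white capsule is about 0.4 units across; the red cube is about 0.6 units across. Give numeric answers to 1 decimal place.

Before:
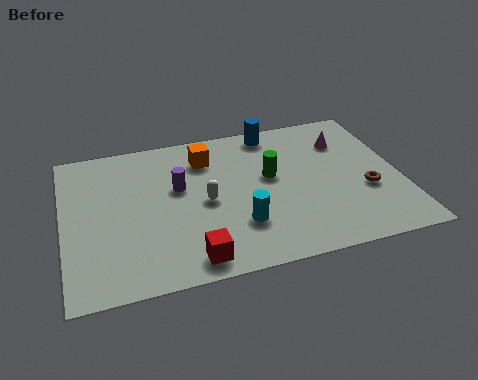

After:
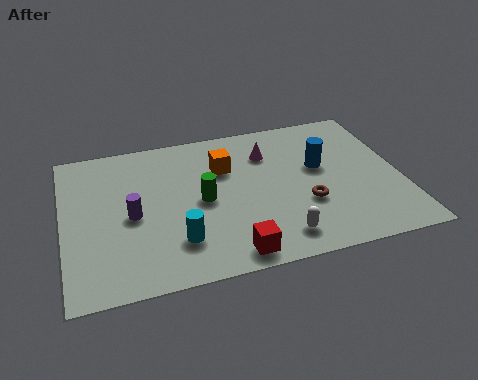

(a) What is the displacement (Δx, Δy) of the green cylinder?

(-2.5, -0.7)

The green cylinder started near (7.4, 4.6) and ended near (4.9, 3.9).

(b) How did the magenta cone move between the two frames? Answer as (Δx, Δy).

(-2.8, 0.0)

The magenta cone was at about (10.2, 5.9) and moved to about (7.4, 5.9).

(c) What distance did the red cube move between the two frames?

1.4

The red cube was near (4.3, 1.0) before and (5.7, 0.9) after, so it travelled √(1.4² + 0.1²) ≈ 1.4 units.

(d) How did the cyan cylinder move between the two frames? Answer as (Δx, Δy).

(-2.2, -0.3)

The cyan cylinder started near (6.1, 2.3) and ended near (3.9, 2.0).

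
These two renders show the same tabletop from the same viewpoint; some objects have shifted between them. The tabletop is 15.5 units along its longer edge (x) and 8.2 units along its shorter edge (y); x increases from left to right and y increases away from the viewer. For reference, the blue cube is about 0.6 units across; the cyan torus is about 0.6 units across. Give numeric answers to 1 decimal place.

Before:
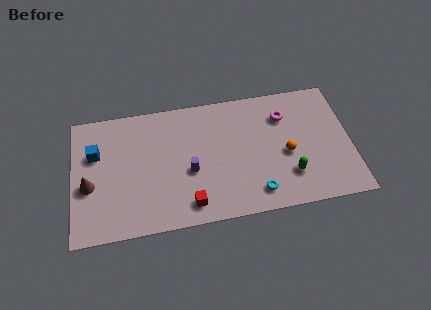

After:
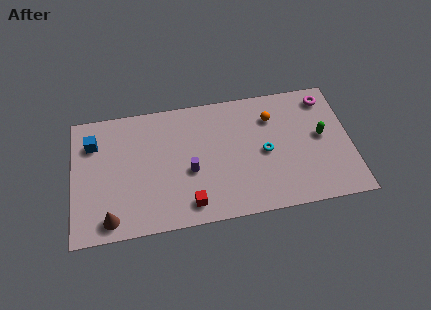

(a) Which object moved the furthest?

the green capsule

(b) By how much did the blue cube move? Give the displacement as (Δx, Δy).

(-0.1, 0.7)

The blue cube was at about (1.3, 5.4) and moved to about (1.2, 6.1).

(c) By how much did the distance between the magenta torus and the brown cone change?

+2.3

Before: roughly 11.3 units apart; after: 13.6. That's 2.3 units further apart.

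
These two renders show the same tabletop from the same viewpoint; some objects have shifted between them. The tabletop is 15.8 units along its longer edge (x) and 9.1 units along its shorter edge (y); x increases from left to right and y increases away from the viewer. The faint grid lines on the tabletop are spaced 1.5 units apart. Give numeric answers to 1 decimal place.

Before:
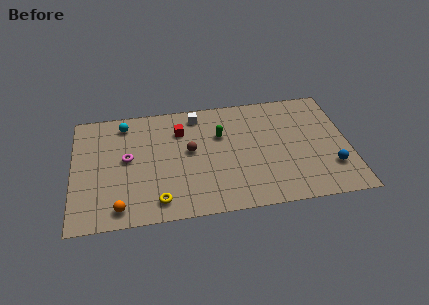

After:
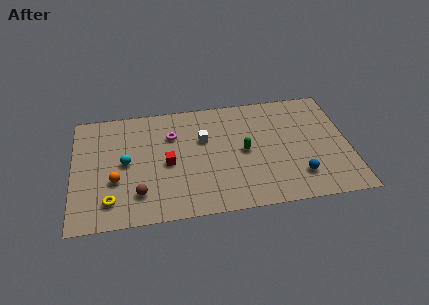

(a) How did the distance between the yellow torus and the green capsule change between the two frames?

+2.3

The distance was about 5.9 in the first image and 8.2 in the second, so they moved 2.3 units further apart.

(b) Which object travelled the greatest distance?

the brown sphere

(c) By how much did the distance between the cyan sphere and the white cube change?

+0.5

Before: roughly 4.2 units apart; after: 4.7. That's 0.5 units further apart.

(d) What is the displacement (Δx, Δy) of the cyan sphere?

(0.0, -3.1)

The cyan sphere started near (3.0, 7.7) and ended near (3.0, 4.6).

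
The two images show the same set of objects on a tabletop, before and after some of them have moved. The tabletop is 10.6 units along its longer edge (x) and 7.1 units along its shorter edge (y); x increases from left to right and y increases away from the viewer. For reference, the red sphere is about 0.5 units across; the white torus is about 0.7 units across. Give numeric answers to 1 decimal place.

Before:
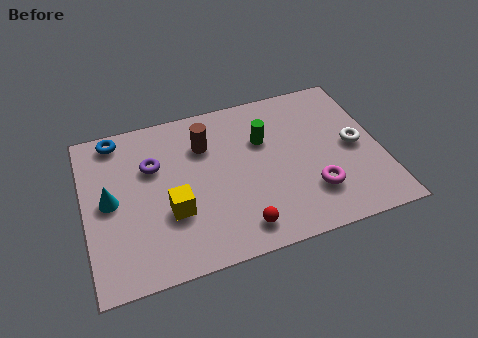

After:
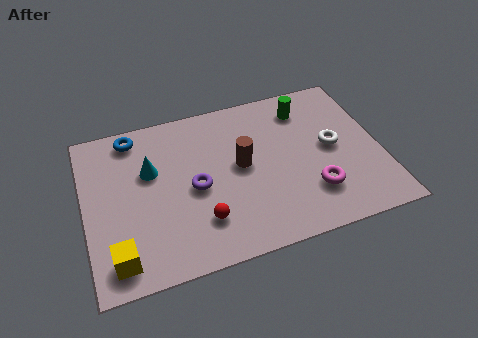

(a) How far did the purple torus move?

2.0

The purple torus was near (2.5, 4.7) before and (3.9, 3.3) after, so it travelled √(1.4² + 1.4²) ≈ 2.0 units.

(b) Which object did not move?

the magenta torus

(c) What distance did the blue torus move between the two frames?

0.6

The blue torus moved from about (1.3, 6.3) to (1.9, 6.2), a distance of √(0.6² + 0.1²) ≈ 0.6.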